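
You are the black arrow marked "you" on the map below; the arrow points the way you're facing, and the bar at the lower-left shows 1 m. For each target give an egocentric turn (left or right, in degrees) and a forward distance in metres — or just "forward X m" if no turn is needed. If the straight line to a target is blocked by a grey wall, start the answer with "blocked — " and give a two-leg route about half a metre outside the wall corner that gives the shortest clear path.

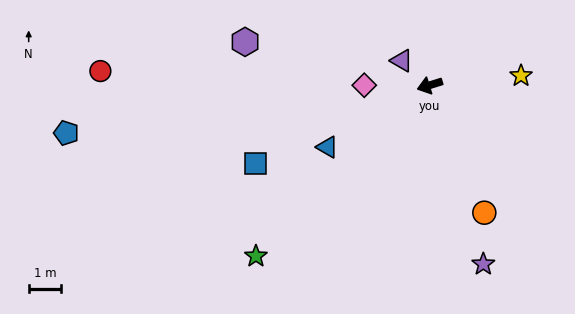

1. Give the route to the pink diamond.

turn right 17°, forward 2.0 m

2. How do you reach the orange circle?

turn left 96°, forward 4.3 m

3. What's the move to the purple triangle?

turn right 59°, forward 1.2 m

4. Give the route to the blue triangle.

turn left 14°, forward 3.7 m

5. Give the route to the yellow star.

turn left 169°, forward 2.8 m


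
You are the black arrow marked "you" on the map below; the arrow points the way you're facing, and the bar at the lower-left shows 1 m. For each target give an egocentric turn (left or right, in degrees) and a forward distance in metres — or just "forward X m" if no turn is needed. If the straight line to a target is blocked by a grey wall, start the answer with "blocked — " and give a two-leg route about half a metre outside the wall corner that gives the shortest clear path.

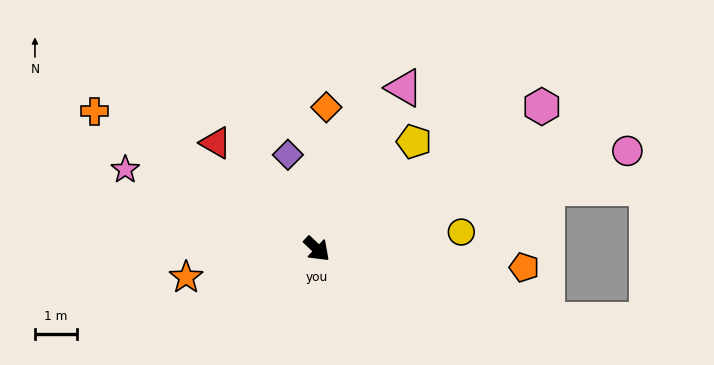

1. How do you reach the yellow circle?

turn left 50°, forward 3.5 m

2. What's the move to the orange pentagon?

turn left 38°, forward 4.9 m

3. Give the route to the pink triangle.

turn left 105°, forward 4.4 m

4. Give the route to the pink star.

turn right 159°, forward 4.9 m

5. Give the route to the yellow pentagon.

turn left 91°, forward 3.4 m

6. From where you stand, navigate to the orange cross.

turn right 168°, forward 6.2 m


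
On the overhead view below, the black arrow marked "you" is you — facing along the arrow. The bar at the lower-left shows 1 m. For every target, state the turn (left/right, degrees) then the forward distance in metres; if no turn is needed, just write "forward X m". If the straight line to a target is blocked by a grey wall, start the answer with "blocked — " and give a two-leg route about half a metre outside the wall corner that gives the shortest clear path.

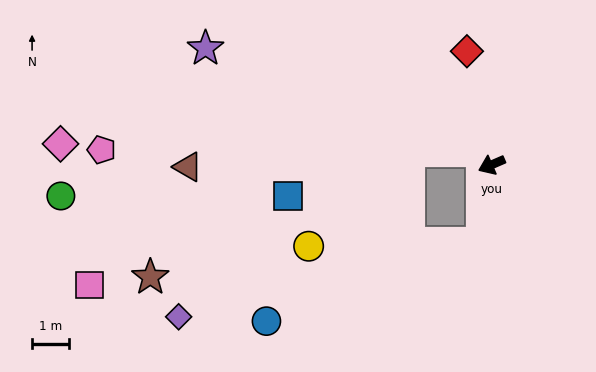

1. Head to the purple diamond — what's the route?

blocked — turn left 59°, forward 2.1 m, then turn right 69°, forward 8.3 m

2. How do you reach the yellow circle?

blocked — turn left 59°, forward 2.1 m, then turn right 81°, forward 4.6 m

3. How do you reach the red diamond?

turn right 101°, forward 3.1 m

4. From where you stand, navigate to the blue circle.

blocked — turn left 59°, forward 2.1 m, then turn right 62°, forward 6.1 m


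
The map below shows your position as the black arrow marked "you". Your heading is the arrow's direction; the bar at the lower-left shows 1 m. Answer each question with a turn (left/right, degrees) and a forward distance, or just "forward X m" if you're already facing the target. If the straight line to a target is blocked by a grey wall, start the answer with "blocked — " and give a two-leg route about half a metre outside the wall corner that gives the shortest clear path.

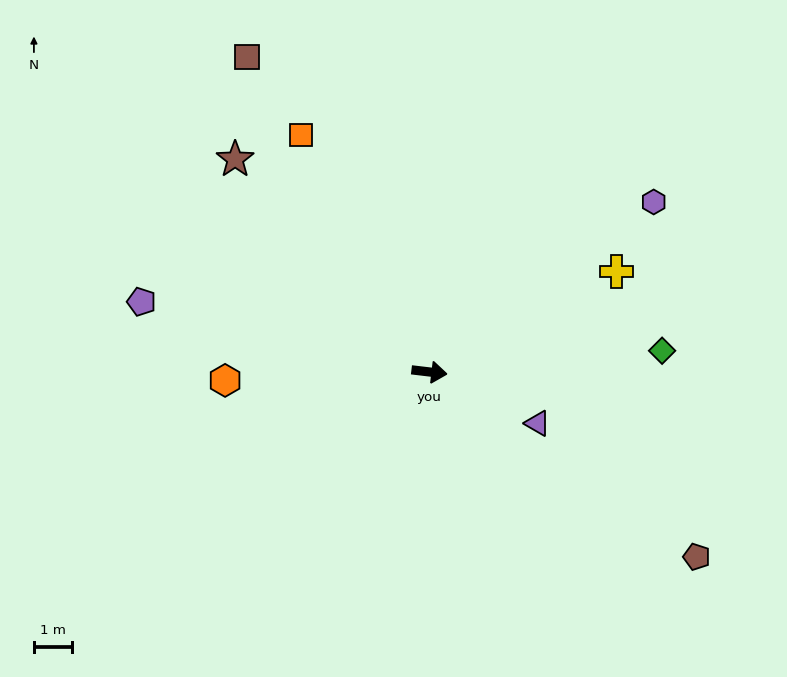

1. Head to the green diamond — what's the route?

turn left 12°, forward 6.1 m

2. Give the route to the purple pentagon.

turn left 173°, forward 7.7 m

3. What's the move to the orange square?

turn left 125°, forward 7.0 m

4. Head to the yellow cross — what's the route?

turn left 35°, forward 5.5 m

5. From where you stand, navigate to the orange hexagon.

turn right 171°, forward 5.3 m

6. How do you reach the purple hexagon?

turn left 44°, forward 7.3 m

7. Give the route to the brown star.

turn left 139°, forward 7.5 m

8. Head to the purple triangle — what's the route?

turn right 19°, forward 3.1 m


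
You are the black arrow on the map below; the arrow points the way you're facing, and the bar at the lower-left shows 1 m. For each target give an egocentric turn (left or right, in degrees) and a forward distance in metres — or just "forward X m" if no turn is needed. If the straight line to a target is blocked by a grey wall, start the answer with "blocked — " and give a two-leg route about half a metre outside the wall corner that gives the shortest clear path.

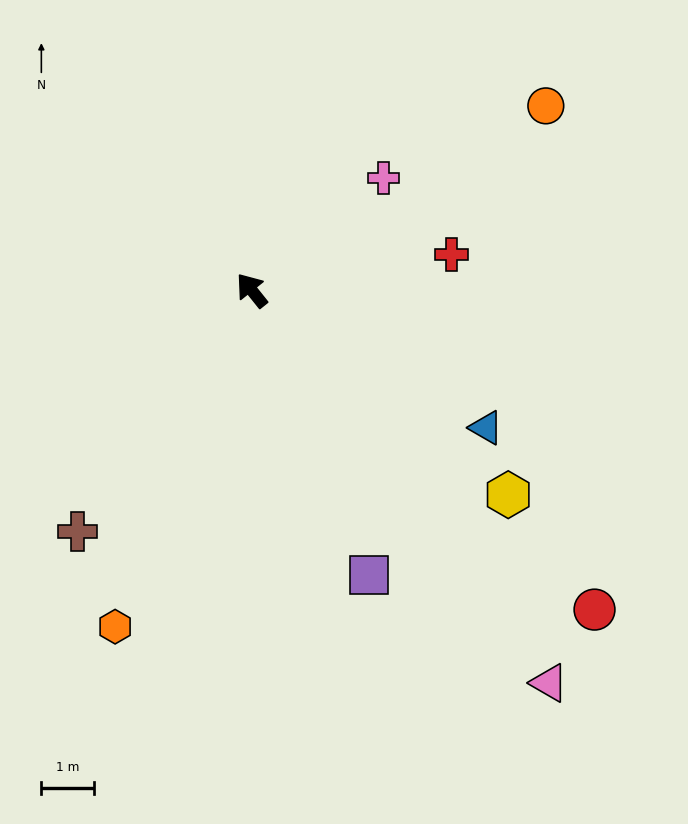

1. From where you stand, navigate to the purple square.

turn left 164°, forward 5.9 m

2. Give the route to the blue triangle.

turn right 159°, forward 5.2 m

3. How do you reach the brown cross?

turn left 106°, forward 5.6 m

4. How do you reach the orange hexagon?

turn left 119°, forward 6.9 m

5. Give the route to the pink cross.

turn right 88°, forward 3.3 m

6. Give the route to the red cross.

turn right 119°, forward 3.9 m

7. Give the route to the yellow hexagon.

turn right 167°, forward 6.2 m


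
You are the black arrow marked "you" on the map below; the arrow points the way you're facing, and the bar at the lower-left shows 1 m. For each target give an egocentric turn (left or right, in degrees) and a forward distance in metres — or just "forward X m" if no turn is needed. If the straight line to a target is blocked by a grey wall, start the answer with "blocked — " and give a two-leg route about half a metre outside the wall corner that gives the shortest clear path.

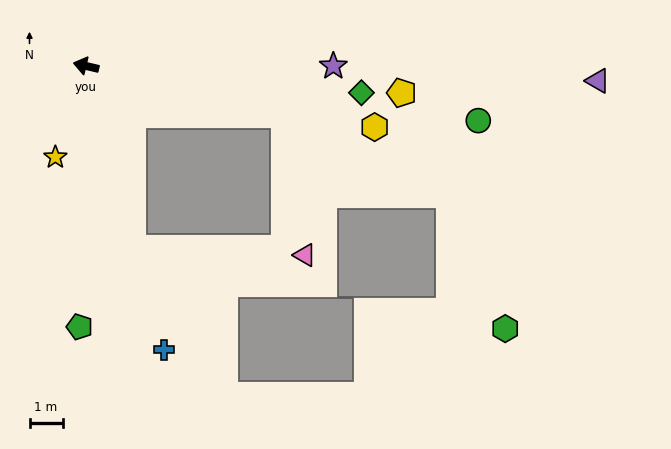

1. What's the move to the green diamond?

turn right 172°, forward 8.3 m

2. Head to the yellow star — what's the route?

turn left 85°, forward 2.9 m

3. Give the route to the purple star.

turn right 167°, forward 7.5 m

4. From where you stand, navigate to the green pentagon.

turn left 102°, forward 7.9 m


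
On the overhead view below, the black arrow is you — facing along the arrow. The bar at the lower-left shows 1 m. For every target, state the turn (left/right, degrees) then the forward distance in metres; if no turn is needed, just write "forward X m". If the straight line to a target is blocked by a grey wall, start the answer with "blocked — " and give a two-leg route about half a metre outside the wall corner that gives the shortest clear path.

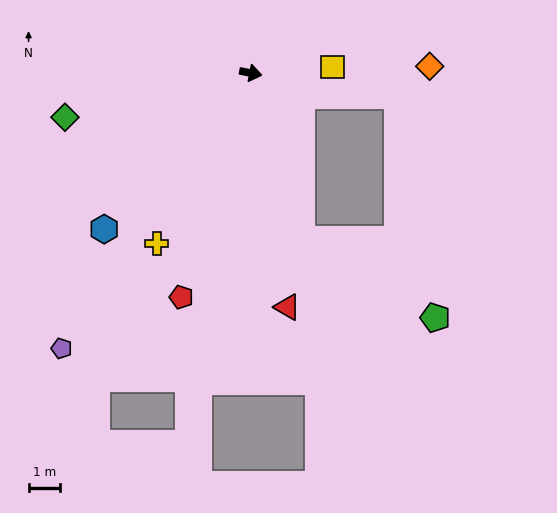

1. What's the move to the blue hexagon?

turn right 122°, forward 6.8 m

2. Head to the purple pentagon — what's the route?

turn right 113°, forward 10.6 m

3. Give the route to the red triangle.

turn right 70°, forward 7.5 m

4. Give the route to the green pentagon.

blocked — turn right 62°, forward 5.5 m, then turn left 43°, forward 4.9 m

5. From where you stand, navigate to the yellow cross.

turn right 108°, forward 6.2 m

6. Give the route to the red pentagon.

turn right 96°, forward 7.4 m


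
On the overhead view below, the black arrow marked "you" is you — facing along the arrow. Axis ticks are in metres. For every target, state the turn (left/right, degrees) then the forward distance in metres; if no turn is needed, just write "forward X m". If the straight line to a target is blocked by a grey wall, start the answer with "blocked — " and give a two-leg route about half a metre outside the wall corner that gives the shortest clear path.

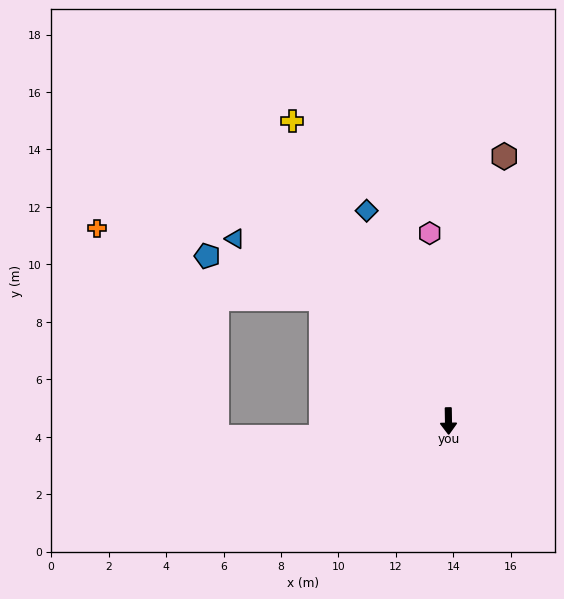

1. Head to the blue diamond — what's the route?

turn right 160°, forward 7.9 m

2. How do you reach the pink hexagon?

turn right 175°, forward 6.6 m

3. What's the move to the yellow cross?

turn right 153°, forward 11.8 m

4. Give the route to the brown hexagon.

turn left 167°, forward 9.4 m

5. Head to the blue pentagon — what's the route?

blocked — turn right 135°, forward 6.1 m, then turn left 23°, forward 4.2 m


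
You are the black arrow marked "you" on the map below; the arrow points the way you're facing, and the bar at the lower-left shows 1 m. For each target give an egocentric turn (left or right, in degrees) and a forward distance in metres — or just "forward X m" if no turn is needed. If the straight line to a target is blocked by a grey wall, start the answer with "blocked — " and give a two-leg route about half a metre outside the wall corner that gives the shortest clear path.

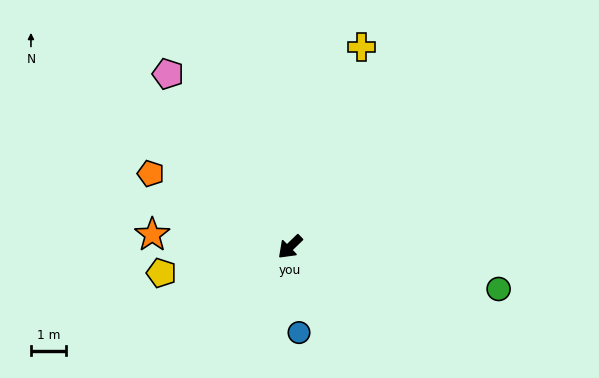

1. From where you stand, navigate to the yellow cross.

turn right 154°, forward 6.0 m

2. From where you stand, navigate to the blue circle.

turn left 52°, forward 2.4 m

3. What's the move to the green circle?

turn left 124°, forward 6.0 m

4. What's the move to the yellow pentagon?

turn right 33°, forward 3.7 m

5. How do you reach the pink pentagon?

turn right 99°, forward 6.0 m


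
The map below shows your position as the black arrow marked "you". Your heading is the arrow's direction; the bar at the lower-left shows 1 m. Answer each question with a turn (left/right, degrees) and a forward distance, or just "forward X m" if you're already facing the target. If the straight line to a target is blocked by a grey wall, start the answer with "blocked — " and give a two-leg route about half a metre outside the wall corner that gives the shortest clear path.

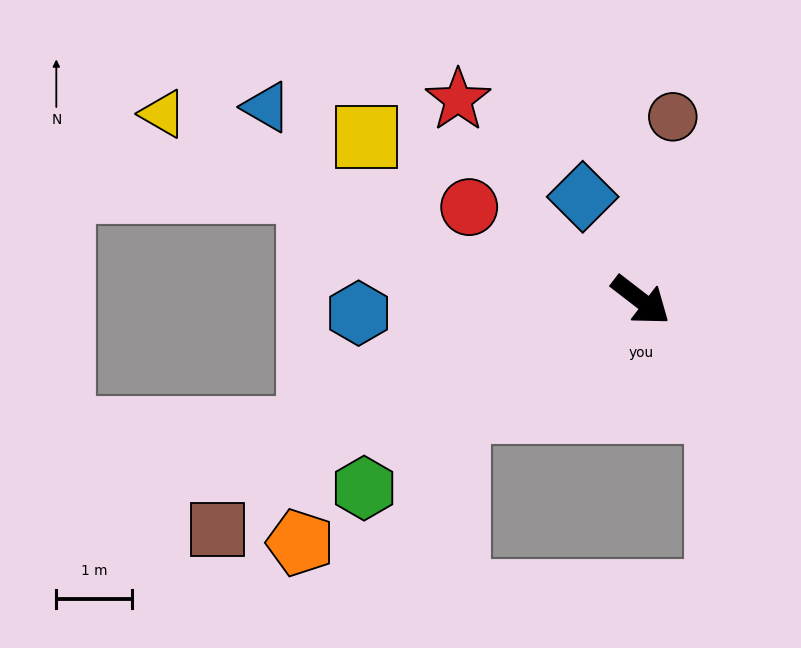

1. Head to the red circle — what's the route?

turn right 171°, forward 2.6 m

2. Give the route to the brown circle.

turn left 118°, forward 2.5 m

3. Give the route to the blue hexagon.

turn right 140°, forward 3.7 m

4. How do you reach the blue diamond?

turn left 157°, forward 1.6 m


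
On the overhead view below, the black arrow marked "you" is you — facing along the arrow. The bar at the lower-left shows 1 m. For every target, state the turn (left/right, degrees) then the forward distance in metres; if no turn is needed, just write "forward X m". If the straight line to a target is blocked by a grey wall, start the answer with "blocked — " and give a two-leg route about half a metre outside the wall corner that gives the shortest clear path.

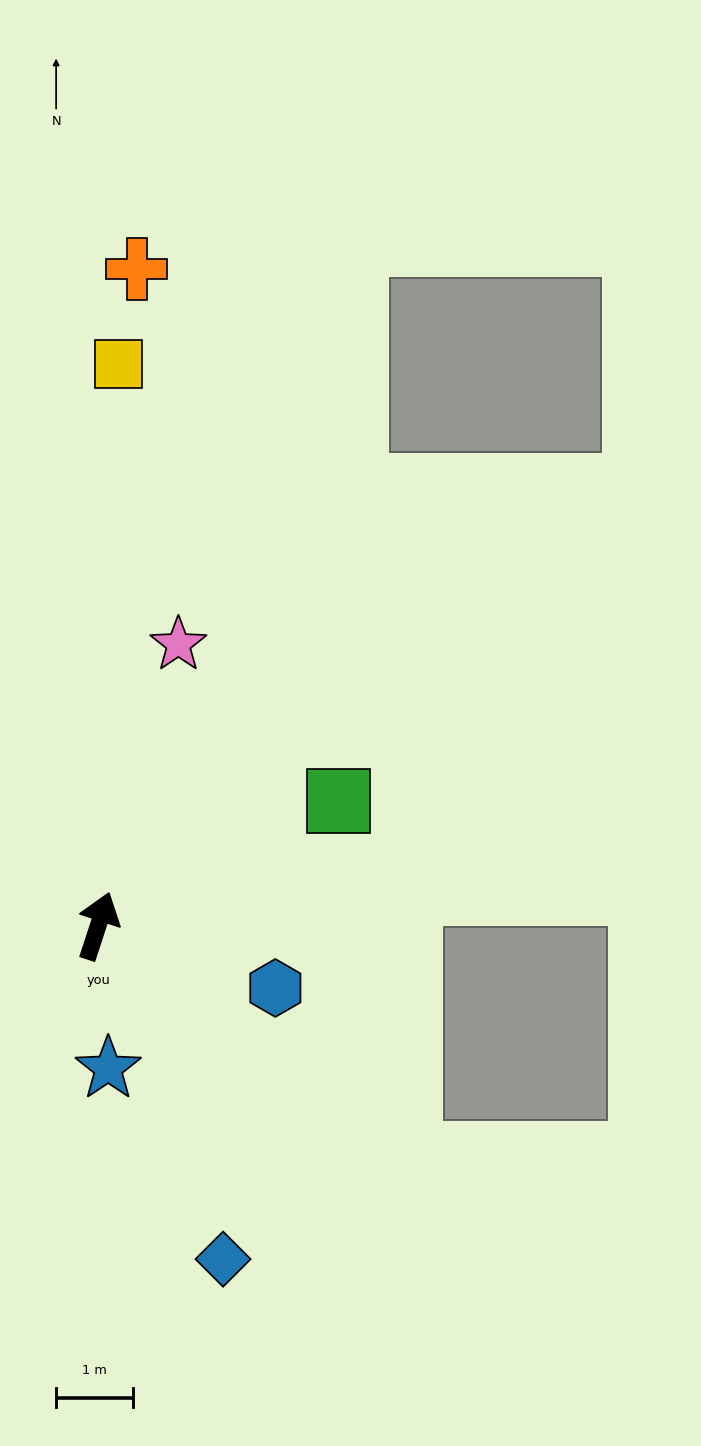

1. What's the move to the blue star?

turn right 158°, forward 1.9 m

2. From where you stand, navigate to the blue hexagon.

turn right 91°, forward 2.5 m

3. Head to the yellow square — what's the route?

turn left 16°, forward 7.4 m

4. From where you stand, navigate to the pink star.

turn left 2°, forward 3.8 m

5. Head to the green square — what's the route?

turn right 44°, forward 3.5 m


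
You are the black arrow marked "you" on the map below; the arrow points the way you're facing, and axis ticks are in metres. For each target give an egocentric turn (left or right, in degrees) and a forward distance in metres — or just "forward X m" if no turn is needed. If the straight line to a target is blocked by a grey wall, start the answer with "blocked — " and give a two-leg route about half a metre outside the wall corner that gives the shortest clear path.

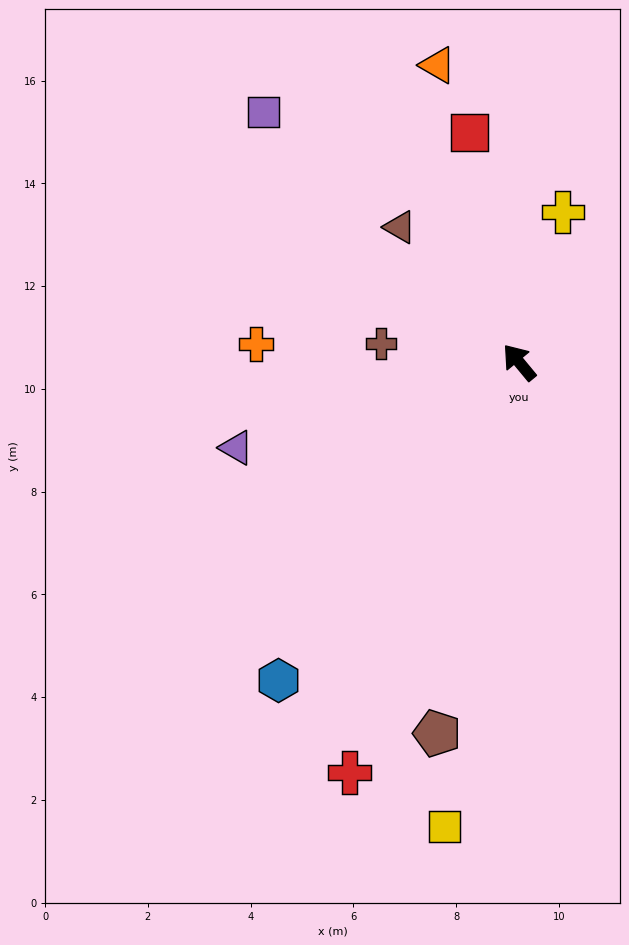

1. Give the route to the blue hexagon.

turn left 103°, forward 7.8 m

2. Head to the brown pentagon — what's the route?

turn left 128°, forward 7.4 m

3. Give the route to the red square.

turn right 27°, forward 4.6 m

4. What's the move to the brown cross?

turn left 43°, forward 2.7 m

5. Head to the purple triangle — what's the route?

turn left 67°, forward 5.8 m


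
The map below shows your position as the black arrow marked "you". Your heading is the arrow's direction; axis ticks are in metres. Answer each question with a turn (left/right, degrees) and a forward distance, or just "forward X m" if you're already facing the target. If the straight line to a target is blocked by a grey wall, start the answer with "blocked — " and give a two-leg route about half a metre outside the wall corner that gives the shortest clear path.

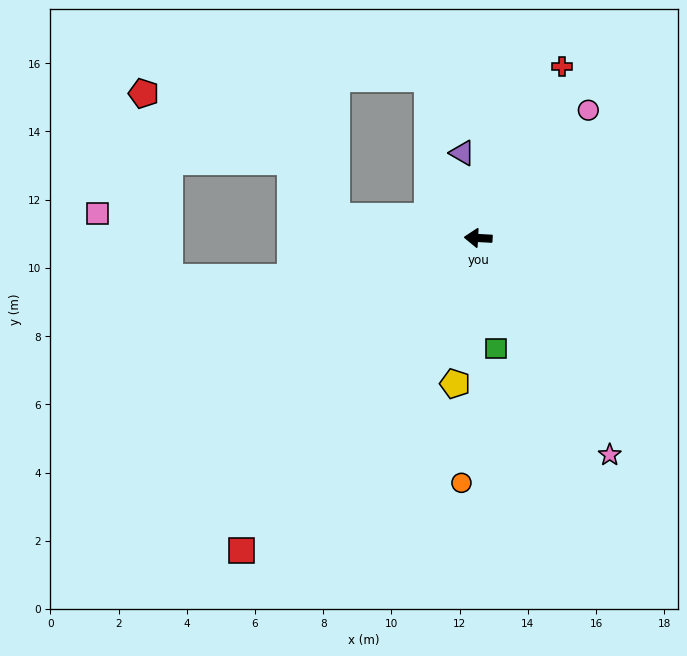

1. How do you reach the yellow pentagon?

turn left 84°, forward 4.3 m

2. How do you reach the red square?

turn left 56°, forward 11.5 m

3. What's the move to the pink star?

turn left 124°, forward 7.4 m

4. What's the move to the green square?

turn left 102°, forward 3.3 m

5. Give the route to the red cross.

turn right 113°, forward 5.6 m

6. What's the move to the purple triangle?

turn right 76°, forward 2.5 m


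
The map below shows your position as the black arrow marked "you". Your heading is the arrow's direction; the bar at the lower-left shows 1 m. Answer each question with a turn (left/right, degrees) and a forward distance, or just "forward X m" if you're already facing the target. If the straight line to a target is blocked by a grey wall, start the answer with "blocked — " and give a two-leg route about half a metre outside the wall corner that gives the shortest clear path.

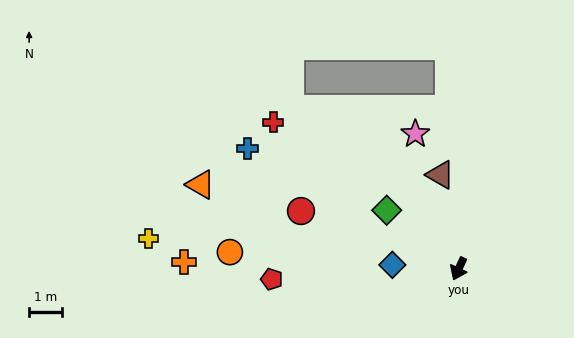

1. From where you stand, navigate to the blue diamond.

turn right 69°, forward 2.0 m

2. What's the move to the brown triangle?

turn right 144°, forward 2.9 m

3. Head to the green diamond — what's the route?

turn right 104°, forward 2.8 m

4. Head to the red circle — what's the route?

turn right 85°, forward 5.2 m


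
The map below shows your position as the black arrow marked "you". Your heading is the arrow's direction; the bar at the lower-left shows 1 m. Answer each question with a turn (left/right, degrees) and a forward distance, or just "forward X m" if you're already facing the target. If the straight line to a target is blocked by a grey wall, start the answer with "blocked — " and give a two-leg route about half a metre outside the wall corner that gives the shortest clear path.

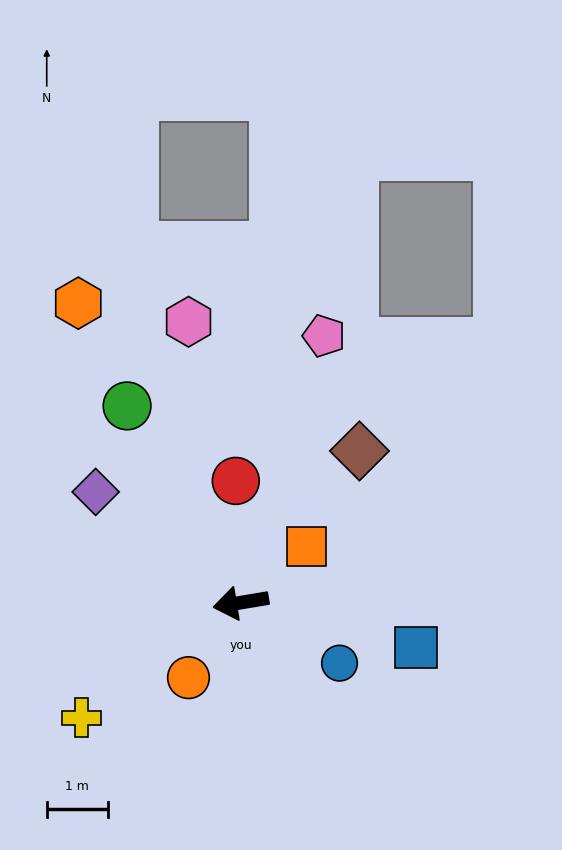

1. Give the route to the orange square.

turn right 149°, forward 1.4 m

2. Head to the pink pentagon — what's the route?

turn right 117°, forward 4.6 m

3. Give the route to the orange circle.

turn left 46°, forward 1.5 m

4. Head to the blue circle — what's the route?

turn left 139°, forward 1.9 m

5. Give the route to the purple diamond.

turn right 47°, forward 3.0 m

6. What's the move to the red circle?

turn right 97°, forward 2.0 m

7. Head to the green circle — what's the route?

turn right 69°, forward 3.7 m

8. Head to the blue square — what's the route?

turn left 156°, forward 2.9 m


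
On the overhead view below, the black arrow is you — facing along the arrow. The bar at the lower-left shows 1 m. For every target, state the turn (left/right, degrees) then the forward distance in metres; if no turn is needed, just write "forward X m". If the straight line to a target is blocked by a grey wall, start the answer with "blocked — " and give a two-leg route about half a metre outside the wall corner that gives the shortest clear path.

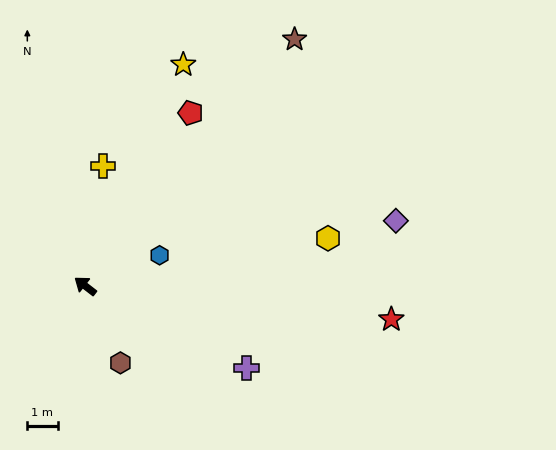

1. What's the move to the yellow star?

turn right 76°, forward 8.0 m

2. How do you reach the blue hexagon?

turn right 120°, forward 2.7 m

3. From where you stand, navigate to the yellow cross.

turn right 61°, forward 4.0 m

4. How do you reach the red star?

turn right 149°, forward 10.2 m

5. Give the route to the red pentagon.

turn right 84°, forward 6.7 m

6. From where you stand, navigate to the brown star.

turn right 93°, forward 10.7 m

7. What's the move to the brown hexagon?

turn left 152°, forward 2.8 m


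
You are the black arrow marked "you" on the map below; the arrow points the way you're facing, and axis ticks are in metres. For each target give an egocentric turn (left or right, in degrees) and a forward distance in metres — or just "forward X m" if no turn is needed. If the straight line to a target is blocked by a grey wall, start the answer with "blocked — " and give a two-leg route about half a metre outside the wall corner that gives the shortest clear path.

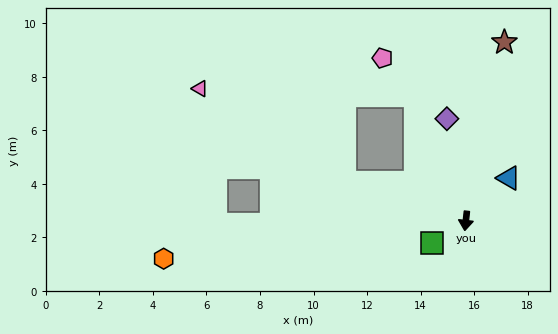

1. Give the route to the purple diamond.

turn right 163°, forward 3.9 m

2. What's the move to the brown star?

turn left 174°, forward 6.8 m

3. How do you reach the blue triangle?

turn left 141°, forward 2.3 m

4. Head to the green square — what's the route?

turn right 51°, forward 1.5 m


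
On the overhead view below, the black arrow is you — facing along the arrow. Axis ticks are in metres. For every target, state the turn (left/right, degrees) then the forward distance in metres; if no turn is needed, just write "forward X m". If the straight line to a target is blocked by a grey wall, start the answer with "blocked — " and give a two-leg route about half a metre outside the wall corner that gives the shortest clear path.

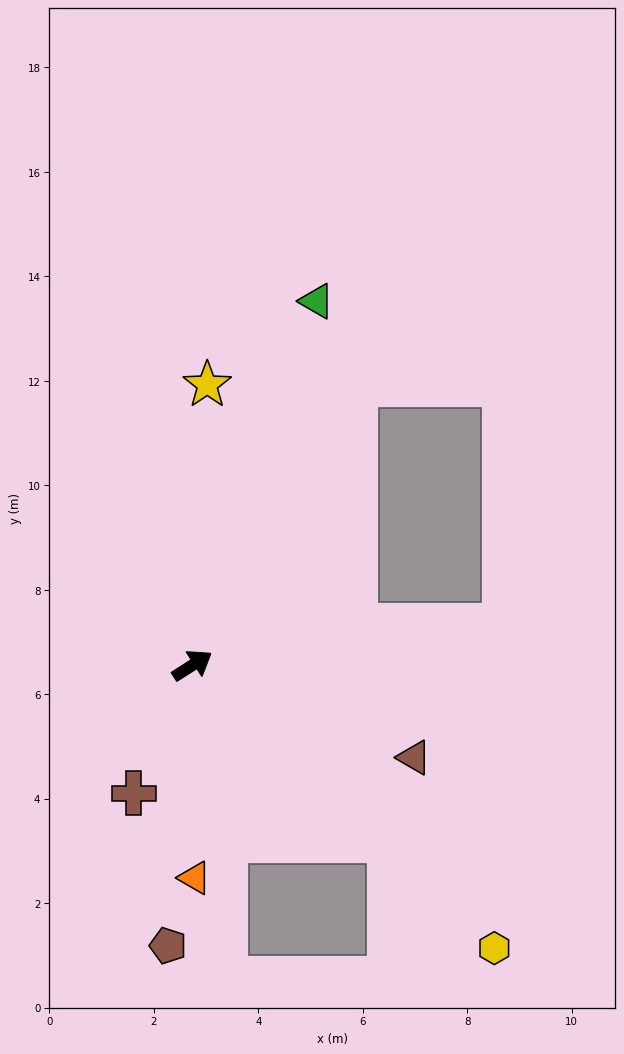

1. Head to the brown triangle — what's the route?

turn right 55°, forward 4.6 m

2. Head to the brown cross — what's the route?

turn right 147°, forward 2.7 m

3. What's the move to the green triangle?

turn left 39°, forward 7.4 m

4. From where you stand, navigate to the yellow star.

turn left 54°, forward 5.4 m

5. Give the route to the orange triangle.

turn right 122°, forward 4.1 m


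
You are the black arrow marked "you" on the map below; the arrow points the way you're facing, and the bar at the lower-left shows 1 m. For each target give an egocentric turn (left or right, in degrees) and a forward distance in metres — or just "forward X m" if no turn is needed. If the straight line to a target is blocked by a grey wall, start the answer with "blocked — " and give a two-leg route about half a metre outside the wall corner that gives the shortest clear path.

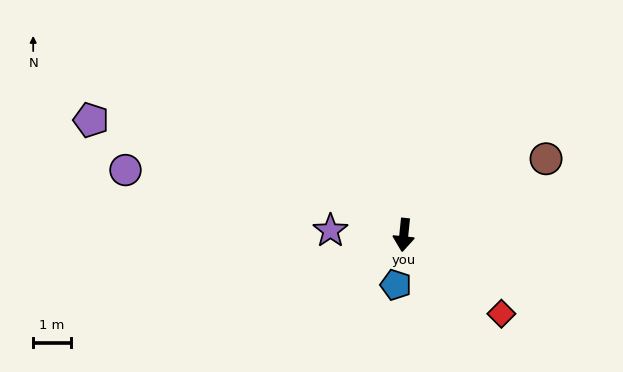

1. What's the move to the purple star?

turn right 88°, forward 1.9 m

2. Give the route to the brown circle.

turn left 124°, forward 4.3 m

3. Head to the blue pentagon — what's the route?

turn right 3°, forward 1.3 m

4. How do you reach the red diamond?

turn left 57°, forward 3.3 m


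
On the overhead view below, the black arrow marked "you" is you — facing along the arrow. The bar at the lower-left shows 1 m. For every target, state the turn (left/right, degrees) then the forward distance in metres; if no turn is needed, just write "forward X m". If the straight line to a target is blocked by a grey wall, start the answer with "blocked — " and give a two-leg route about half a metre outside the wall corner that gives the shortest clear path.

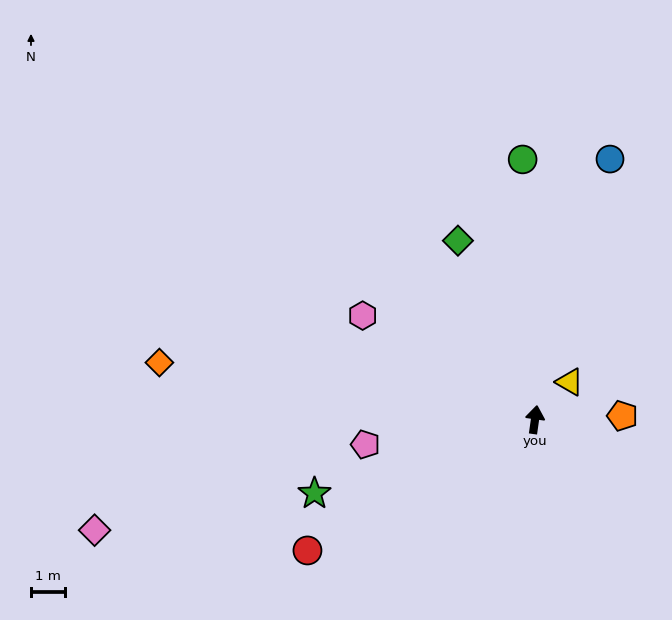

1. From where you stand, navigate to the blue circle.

turn right 8°, forward 8.0 m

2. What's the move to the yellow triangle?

turn right 35°, forward 1.5 m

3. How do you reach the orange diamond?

turn left 89°, forward 11.3 m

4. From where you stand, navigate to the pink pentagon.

turn left 106°, forward 5.1 m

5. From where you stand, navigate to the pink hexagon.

turn left 67°, forward 6.0 m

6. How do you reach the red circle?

turn left 128°, forward 7.8 m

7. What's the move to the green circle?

turn left 11°, forward 7.7 m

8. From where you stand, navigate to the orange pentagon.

turn right 80°, forward 2.6 m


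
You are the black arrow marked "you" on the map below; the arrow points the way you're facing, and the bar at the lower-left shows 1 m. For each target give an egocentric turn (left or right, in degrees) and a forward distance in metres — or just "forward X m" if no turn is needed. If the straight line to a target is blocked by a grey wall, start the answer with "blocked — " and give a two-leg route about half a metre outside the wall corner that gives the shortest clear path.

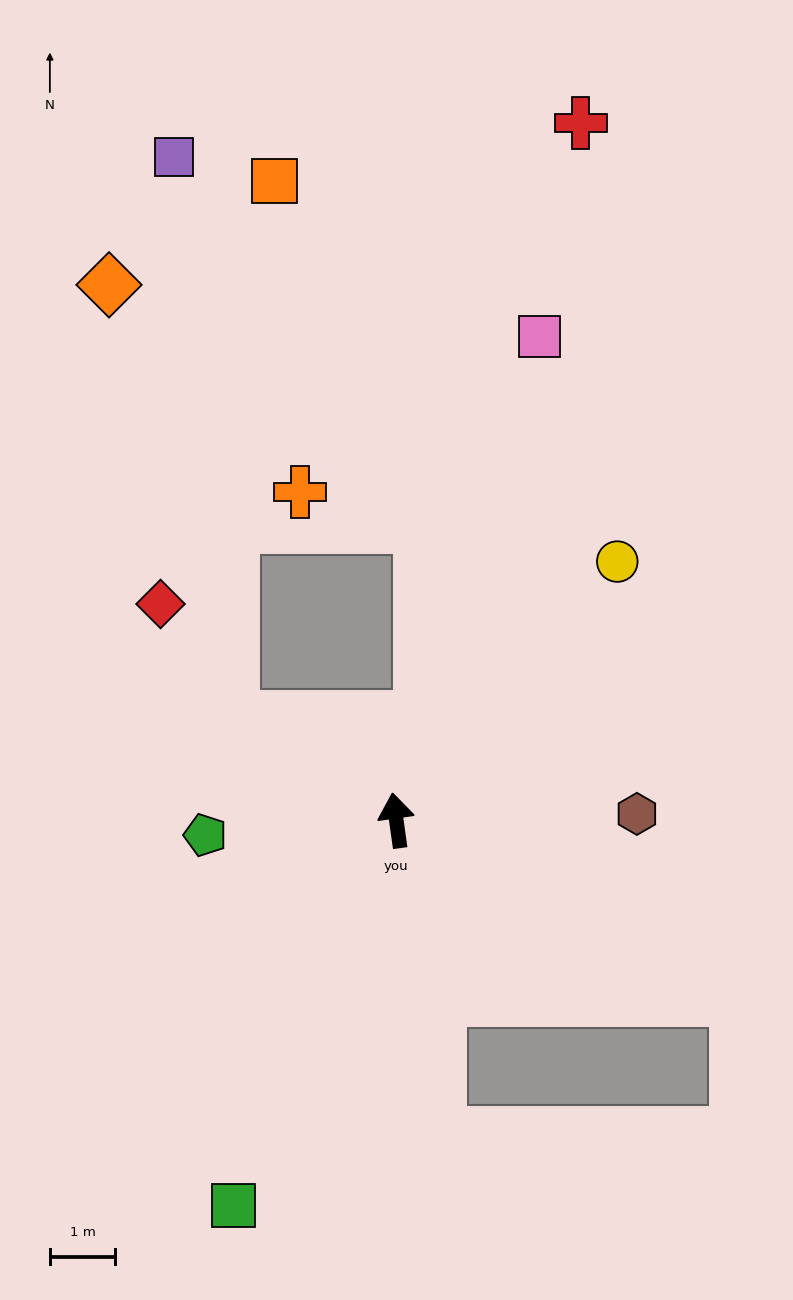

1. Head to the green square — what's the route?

turn left 149°, forward 6.4 m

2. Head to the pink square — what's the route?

turn right 24°, forward 7.7 m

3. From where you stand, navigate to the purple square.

blocked — turn left 50°, forward 3.0 m, then turn right 52°, forward 8.7 m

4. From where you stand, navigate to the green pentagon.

turn left 86°, forward 2.9 m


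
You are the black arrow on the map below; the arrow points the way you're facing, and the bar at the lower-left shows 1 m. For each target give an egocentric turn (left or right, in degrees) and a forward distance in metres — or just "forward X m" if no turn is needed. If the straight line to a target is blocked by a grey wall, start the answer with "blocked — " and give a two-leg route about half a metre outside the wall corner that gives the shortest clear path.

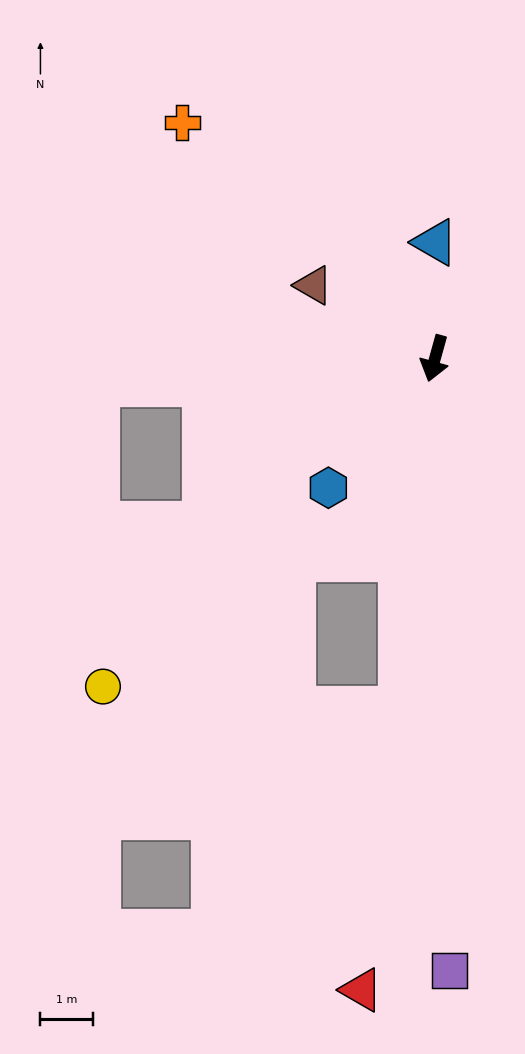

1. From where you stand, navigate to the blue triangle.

turn right 165°, forward 2.2 m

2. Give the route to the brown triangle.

turn right 106°, forward 2.7 m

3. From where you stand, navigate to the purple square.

turn left 17°, forward 11.7 m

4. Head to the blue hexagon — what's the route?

turn right 24°, forward 3.2 m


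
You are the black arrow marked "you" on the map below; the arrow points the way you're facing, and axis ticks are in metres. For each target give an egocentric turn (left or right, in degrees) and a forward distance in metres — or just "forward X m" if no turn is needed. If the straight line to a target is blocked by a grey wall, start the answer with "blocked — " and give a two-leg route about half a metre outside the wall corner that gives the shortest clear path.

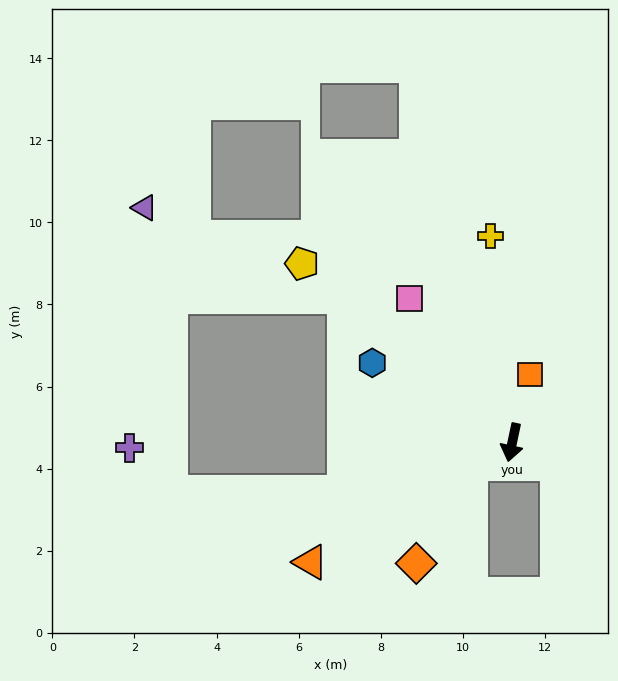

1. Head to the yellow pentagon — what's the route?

turn right 118°, forward 6.7 m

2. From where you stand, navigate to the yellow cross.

turn right 162°, forward 5.0 m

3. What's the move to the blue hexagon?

turn right 108°, forward 3.9 m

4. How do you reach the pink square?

turn right 132°, forward 4.3 m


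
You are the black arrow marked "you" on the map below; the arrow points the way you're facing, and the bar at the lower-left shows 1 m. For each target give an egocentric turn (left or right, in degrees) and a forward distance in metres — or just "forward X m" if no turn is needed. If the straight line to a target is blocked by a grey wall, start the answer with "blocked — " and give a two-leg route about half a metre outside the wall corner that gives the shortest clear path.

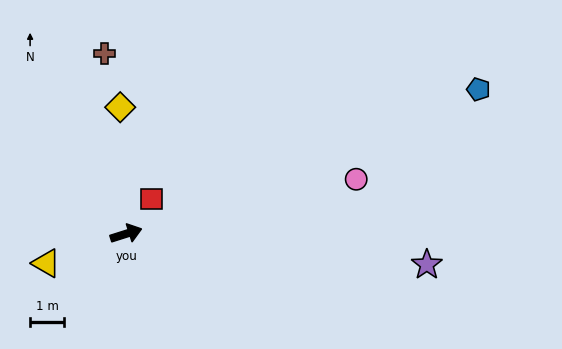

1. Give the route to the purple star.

turn right 23°, forward 8.8 m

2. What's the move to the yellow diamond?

turn left 75°, forward 3.7 m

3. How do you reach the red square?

turn left 36°, forward 1.3 m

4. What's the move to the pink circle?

turn right 4°, forward 6.9 m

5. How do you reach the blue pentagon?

turn left 5°, forward 11.1 m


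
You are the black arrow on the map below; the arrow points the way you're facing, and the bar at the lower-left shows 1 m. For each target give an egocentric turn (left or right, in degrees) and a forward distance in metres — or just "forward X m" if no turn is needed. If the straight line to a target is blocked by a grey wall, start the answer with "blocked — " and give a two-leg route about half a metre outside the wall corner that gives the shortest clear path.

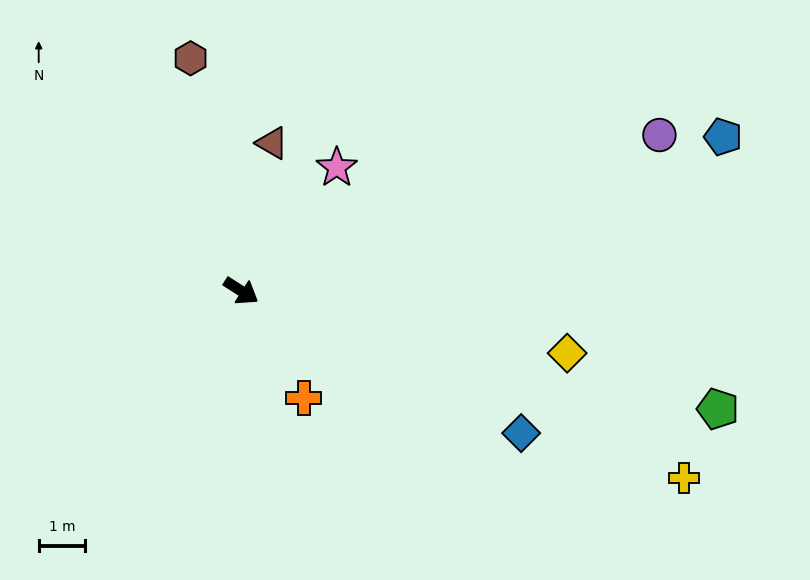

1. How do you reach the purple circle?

turn left 53°, forward 9.7 m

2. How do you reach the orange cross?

turn right 27°, forward 2.7 m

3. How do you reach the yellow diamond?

turn left 22°, forward 7.2 m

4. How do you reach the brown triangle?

turn left 111°, forward 3.3 m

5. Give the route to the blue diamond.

turn left 6°, forward 6.8 m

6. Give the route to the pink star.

turn left 85°, forward 3.4 m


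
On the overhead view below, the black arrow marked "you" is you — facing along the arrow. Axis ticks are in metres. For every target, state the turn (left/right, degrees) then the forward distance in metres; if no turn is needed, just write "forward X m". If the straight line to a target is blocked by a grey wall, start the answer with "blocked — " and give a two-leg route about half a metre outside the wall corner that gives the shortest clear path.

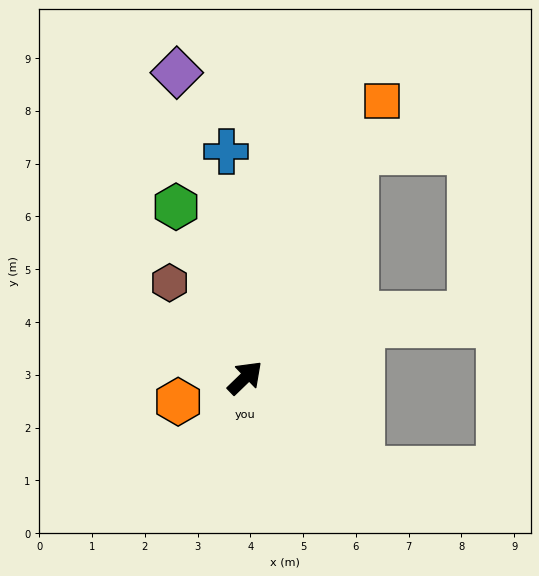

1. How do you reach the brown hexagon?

turn left 85°, forward 2.3 m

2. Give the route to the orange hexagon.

turn left 156°, forward 1.3 m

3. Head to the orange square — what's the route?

turn left 20°, forward 5.8 m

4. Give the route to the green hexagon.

turn left 68°, forward 3.5 m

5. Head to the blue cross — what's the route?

turn left 51°, forward 4.3 m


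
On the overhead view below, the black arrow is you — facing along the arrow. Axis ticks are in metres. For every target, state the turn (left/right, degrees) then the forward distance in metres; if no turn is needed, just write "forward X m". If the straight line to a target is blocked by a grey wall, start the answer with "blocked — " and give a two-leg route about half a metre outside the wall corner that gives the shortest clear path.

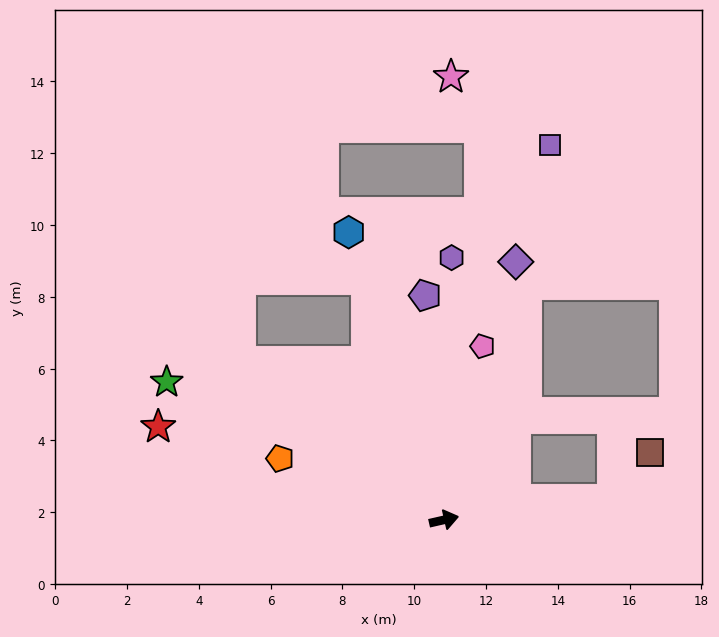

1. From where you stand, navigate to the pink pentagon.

turn left 65°, forward 5.0 m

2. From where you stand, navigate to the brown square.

blocked — turn right 6°, forward 4.7 m, then turn left 44°, forward 1.7 m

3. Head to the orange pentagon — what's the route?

turn left 147°, forward 4.9 m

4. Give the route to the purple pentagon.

turn left 82°, forward 6.3 m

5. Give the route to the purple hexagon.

turn left 75°, forward 7.3 m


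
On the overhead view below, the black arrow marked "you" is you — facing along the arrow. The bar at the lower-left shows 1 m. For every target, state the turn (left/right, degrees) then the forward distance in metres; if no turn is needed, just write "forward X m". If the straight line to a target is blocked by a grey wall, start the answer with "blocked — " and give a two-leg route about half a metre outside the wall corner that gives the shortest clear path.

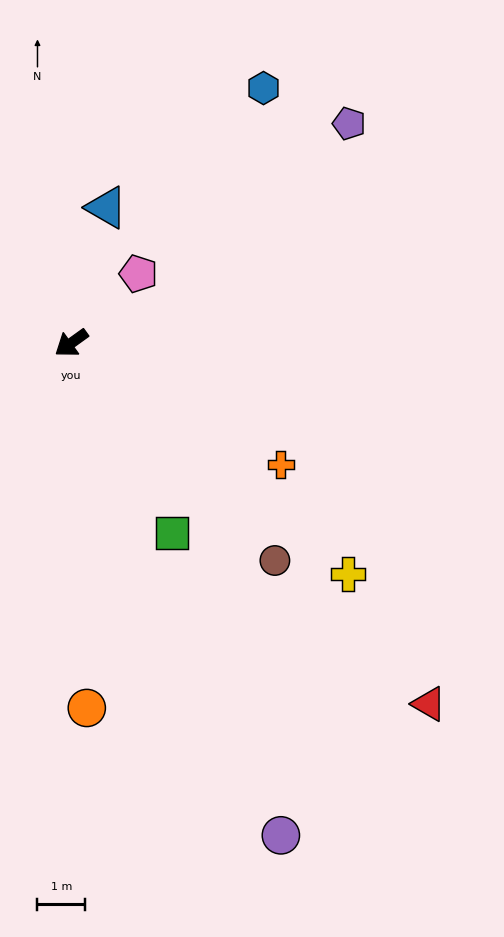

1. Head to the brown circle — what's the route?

turn left 97°, forward 6.2 m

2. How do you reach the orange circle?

turn left 57°, forward 7.7 m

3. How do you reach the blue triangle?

turn right 140°, forward 2.9 m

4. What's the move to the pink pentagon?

turn right 170°, forward 2.0 m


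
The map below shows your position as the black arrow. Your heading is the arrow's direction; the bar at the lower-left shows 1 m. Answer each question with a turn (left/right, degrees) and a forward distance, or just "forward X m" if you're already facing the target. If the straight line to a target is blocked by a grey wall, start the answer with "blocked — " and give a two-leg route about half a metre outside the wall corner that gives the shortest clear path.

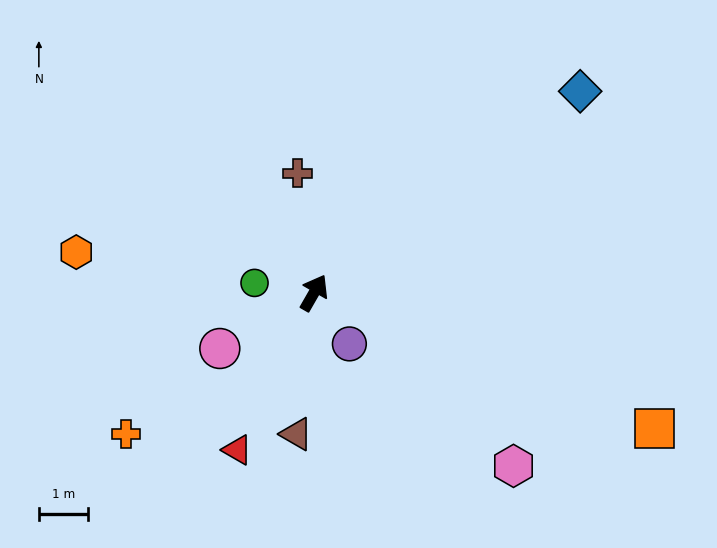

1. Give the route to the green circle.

turn left 111°, forward 1.2 m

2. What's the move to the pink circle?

turn left 150°, forward 2.2 m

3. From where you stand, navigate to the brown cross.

turn left 38°, forward 2.5 m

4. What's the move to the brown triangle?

turn right 157°, forward 2.9 m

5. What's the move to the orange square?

turn right 82°, forward 7.5 m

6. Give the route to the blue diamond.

turn right 23°, forward 6.8 m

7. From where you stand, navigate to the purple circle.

turn right 116°, forward 1.3 m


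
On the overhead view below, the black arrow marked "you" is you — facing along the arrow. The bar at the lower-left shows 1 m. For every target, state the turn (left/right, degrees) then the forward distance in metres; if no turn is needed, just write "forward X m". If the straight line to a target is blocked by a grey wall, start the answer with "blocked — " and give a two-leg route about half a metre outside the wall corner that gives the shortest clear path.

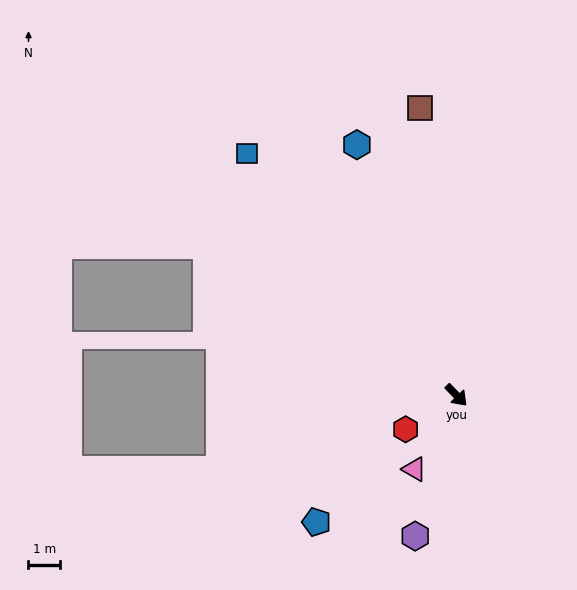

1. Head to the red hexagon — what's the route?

turn right 100°, forward 1.9 m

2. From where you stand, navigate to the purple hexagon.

turn right 60°, forward 4.7 m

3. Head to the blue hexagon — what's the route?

turn left 158°, forward 8.6 m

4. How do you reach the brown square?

turn left 143°, forward 9.2 m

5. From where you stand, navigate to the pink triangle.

turn right 74°, forward 2.7 m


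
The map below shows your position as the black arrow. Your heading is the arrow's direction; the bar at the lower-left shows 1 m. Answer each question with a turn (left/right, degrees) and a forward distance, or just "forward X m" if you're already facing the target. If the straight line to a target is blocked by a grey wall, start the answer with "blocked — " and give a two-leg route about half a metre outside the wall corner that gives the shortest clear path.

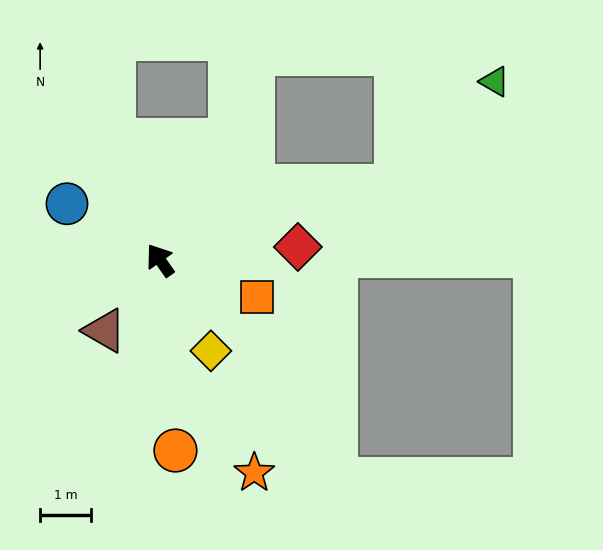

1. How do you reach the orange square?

turn right 146°, forward 2.1 m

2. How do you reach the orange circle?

turn left 150°, forward 3.8 m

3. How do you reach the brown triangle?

turn left 107°, forward 1.8 m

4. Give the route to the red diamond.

turn right 120°, forward 2.7 m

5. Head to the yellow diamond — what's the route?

turn left 174°, forward 2.1 m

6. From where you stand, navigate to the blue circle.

turn left 24°, forward 2.2 m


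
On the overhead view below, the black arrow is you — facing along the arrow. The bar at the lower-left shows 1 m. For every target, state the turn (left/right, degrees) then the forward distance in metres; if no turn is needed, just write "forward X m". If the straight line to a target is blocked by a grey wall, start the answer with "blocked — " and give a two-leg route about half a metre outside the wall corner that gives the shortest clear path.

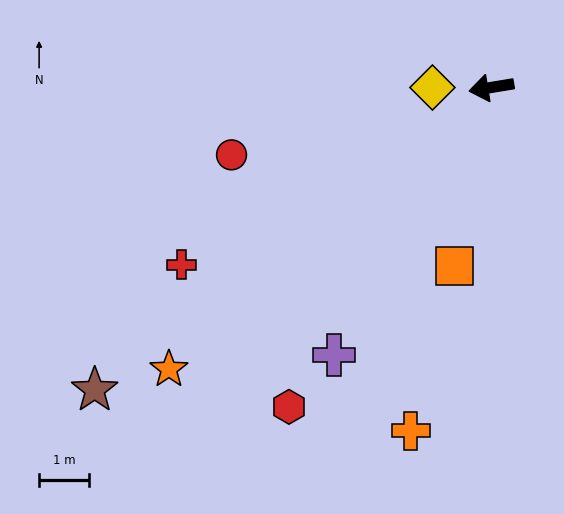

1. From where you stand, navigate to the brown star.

turn left 28°, forward 10.0 m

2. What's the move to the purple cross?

turn left 50°, forward 6.2 m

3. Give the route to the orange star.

turn left 32°, forward 8.6 m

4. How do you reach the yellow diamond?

turn right 9°, forward 1.2 m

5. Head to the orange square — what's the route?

turn left 69°, forward 3.7 m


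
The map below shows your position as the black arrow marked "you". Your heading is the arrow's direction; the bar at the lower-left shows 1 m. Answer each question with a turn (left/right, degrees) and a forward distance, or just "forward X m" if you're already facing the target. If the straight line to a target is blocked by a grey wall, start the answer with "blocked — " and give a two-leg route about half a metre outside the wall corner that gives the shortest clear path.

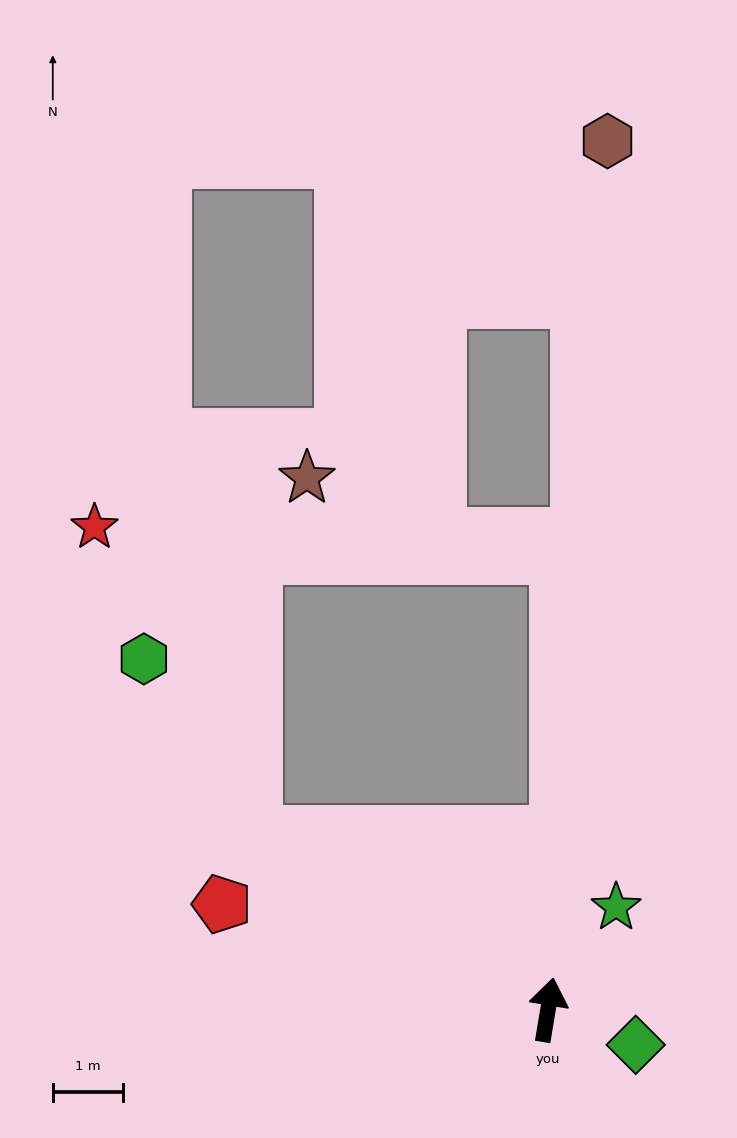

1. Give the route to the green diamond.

turn right 102°, forward 1.3 m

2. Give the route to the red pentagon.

turn left 81°, forward 4.9 m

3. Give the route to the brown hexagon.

turn left 5°, forward 12.4 m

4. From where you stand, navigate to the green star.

turn right 24°, forward 1.8 m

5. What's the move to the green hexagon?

blocked — turn left 69°, forward 4.9 m, then turn right 28°, forward 3.0 m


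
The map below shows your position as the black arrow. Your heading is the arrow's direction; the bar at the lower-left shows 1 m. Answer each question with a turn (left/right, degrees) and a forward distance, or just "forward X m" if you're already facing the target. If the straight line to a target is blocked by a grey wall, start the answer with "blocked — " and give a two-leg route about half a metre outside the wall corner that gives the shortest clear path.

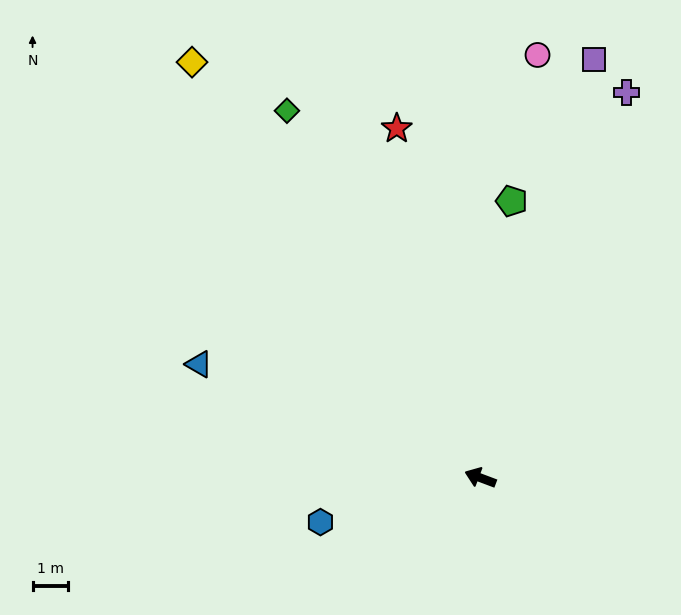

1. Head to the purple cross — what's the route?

turn right 90°, forward 11.6 m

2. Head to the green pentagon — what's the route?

turn right 76°, forward 7.8 m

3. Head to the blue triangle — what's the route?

forward 8.5 m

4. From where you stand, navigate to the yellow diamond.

turn right 35°, forward 14.2 m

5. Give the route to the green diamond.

turn right 42°, forward 11.7 m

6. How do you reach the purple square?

turn right 85°, forward 12.2 m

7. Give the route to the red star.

turn right 56°, forward 10.1 m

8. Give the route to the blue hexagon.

turn left 36°, forward 4.7 m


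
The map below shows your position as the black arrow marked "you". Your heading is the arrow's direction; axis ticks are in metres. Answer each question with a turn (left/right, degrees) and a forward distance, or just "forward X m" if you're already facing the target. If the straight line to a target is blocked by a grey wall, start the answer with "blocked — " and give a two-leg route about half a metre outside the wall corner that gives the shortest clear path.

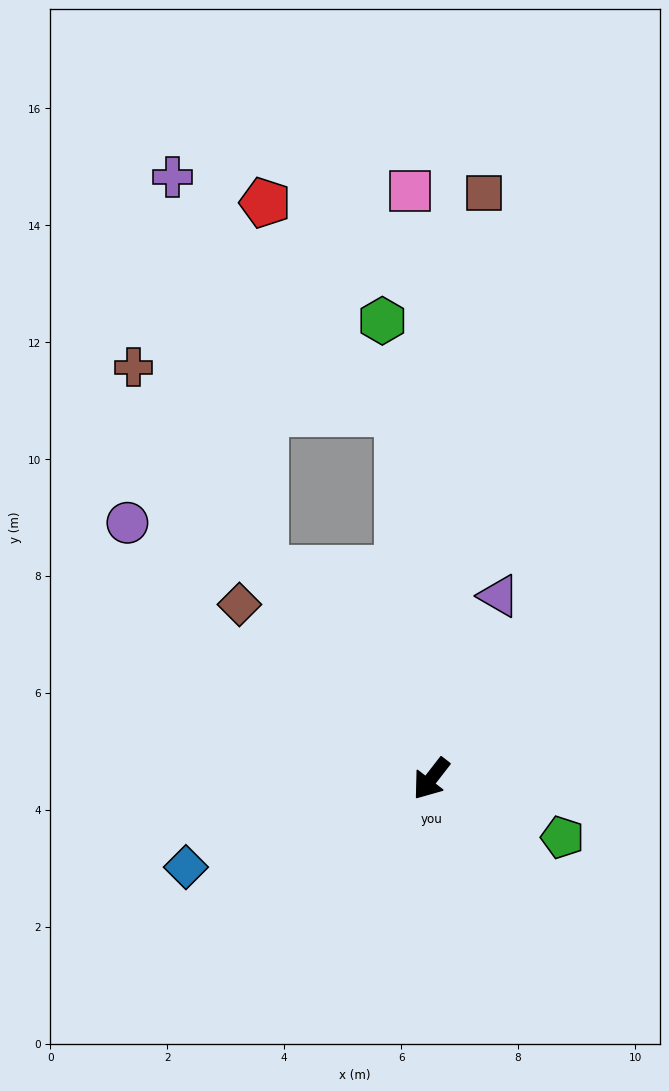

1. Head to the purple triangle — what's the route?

turn right 163°, forward 3.3 m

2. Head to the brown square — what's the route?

turn right 147°, forward 10.1 m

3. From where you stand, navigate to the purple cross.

blocked — turn right 103°, forward 4.6 m, then turn right 26°, forward 6.9 m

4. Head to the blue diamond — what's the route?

turn right 32°, forward 4.5 m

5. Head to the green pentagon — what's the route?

turn left 104°, forward 2.5 m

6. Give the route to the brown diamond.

turn right 95°, forward 4.4 m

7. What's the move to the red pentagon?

blocked — turn right 137°, forward 6.3 m, then turn left 27°, forward 4.3 m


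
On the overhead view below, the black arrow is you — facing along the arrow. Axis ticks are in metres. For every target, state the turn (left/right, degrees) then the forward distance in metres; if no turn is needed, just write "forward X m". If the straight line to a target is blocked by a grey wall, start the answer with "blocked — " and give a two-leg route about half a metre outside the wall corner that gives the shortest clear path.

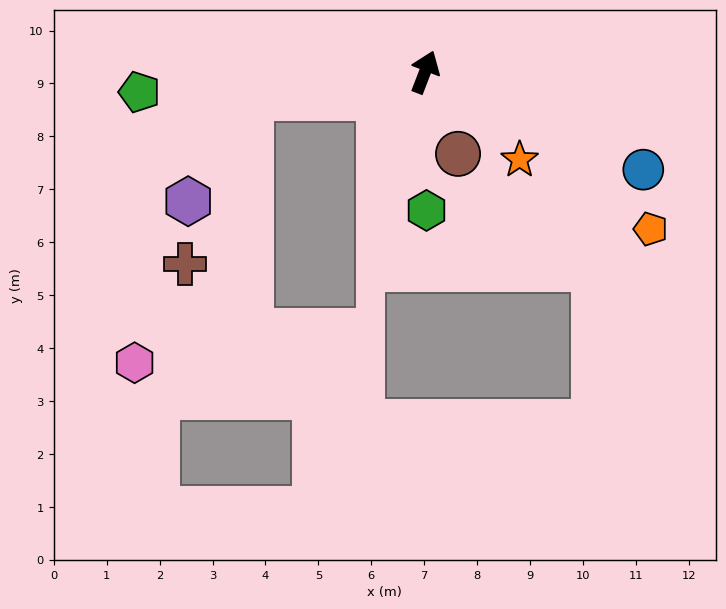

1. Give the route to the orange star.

turn right 112°, forward 2.4 m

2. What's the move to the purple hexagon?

blocked — turn left 120°, forward 3.3 m, then turn left 50°, forward 2.3 m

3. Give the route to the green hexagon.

turn right 158°, forward 2.6 m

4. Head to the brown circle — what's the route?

turn right 137°, forward 1.7 m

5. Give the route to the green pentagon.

turn left 115°, forward 5.4 m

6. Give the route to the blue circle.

turn right 93°, forward 4.5 m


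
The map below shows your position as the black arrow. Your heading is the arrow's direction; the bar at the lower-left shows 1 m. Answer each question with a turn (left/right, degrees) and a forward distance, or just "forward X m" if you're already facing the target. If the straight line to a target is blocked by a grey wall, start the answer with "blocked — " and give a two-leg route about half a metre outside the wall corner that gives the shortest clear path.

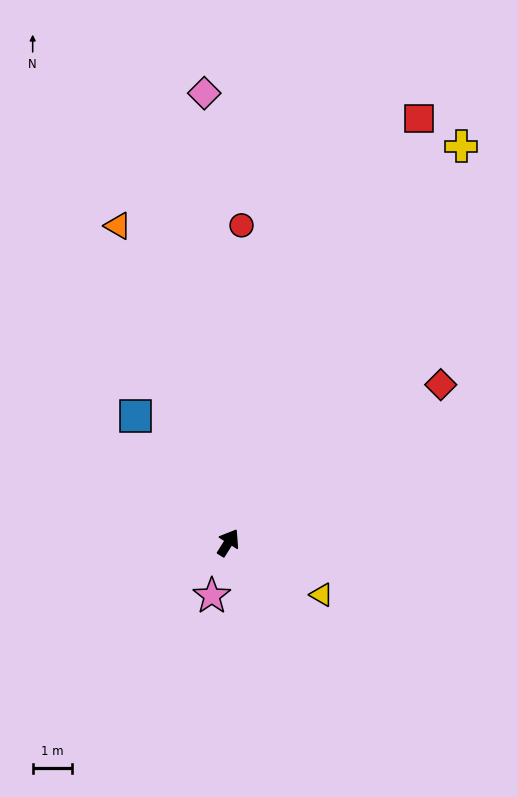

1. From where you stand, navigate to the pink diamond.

turn left 35°, forward 11.5 m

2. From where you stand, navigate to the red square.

turn left 8°, forward 11.9 m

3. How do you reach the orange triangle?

turn left 51°, forward 8.6 m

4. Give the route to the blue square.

turn left 68°, forward 4.0 m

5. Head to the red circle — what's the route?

turn left 30°, forward 8.1 m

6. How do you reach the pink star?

turn right 165°, forward 1.4 m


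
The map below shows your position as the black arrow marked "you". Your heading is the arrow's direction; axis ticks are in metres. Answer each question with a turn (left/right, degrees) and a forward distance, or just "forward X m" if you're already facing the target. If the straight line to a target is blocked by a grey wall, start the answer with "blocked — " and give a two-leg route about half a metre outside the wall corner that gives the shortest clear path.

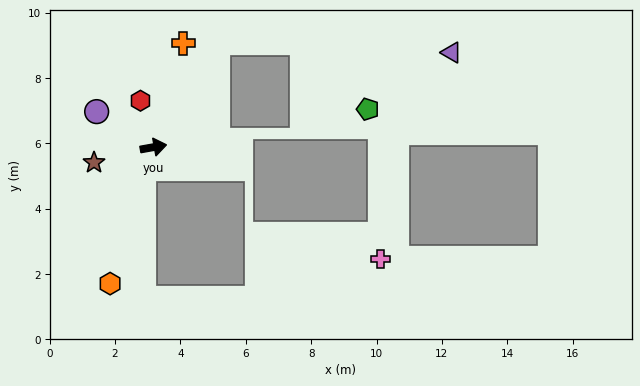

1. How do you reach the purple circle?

turn left 138°, forward 2.0 m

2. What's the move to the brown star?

turn right 176°, forward 1.9 m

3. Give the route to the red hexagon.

turn left 95°, forward 1.5 m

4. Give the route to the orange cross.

turn left 64°, forward 3.3 m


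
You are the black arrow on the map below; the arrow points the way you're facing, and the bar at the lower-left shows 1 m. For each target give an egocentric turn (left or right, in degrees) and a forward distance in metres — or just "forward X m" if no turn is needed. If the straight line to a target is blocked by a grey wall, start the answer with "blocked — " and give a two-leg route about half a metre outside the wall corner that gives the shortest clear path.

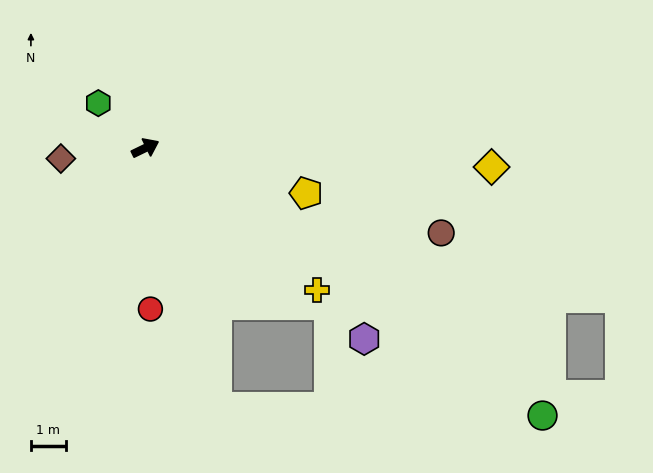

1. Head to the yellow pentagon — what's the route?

turn right 42°, forward 4.8 m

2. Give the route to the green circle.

turn right 60°, forward 13.8 m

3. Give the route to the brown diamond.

turn left 161°, forward 2.5 m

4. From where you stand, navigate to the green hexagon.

turn left 111°, forward 1.9 m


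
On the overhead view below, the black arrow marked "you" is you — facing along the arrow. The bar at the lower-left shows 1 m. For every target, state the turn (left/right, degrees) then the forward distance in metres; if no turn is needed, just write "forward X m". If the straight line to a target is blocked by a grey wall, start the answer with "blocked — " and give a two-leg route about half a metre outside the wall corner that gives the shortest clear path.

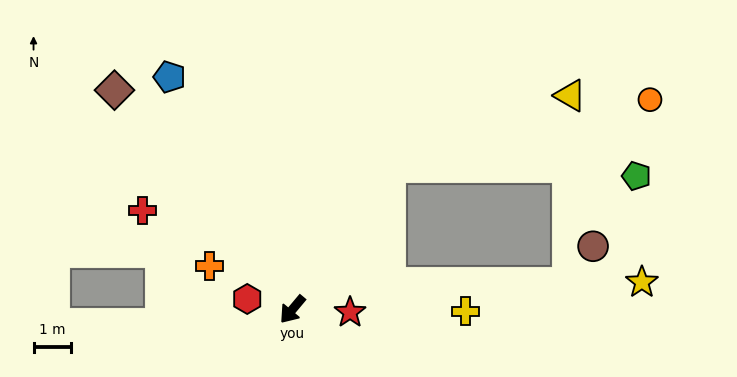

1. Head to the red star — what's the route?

turn left 127°, forward 1.5 m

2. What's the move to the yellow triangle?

blocked — turn right 174°, forward 4.6 m, then turn right 34°, forward 5.2 m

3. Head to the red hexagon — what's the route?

turn right 63°, forward 1.2 m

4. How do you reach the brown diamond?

turn right 101°, forward 7.5 m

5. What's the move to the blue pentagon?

turn right 112°, forward 7.0 m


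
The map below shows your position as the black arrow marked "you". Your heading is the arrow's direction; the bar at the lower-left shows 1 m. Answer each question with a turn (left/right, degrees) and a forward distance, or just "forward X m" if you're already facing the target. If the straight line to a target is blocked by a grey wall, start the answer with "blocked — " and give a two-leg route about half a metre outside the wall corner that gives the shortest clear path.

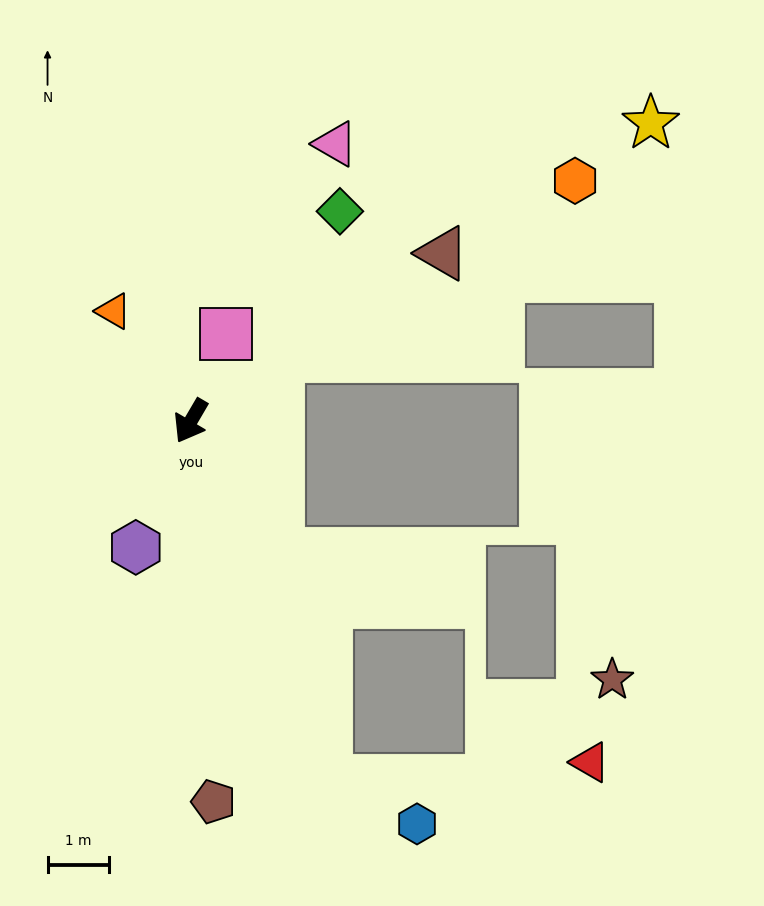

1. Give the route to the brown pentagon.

turn left 34°, forward 6.3 m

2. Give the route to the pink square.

turn right 172°, forward 1.5 m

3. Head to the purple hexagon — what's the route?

turn left 7°, forward 2.3 m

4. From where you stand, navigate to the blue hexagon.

blocked — turn left 51°, forward 6.3 m, then turn left 44°, forward 1.6 m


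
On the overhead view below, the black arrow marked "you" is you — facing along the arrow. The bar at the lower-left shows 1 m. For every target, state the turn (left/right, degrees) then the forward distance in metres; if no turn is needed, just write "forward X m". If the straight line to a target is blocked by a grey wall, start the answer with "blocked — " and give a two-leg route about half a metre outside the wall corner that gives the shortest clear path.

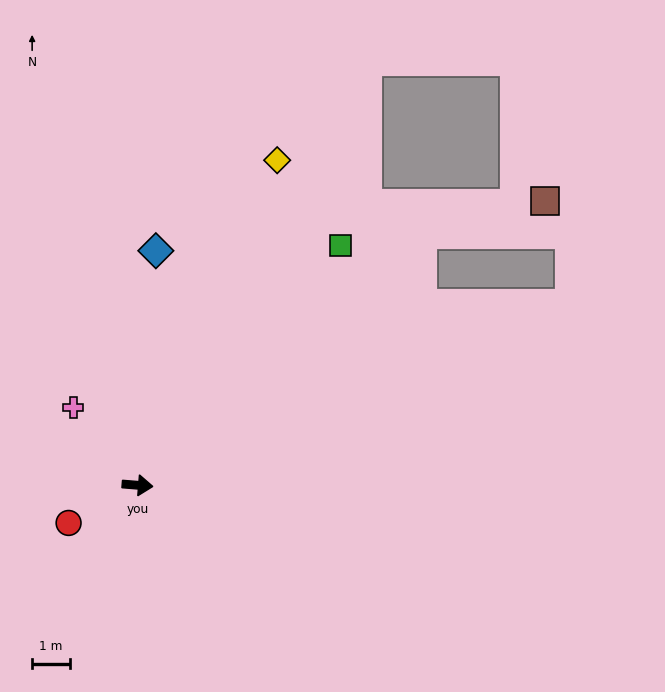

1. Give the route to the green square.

turn left 54°, forward 8.4 m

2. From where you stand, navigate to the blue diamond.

turn left 90°, forward 6.3 m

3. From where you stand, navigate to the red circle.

turn right 147°, forward 2.1 m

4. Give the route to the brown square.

blocked — turn left 46°, forward 10.1 m, then turn right 27°, forward 3.4 m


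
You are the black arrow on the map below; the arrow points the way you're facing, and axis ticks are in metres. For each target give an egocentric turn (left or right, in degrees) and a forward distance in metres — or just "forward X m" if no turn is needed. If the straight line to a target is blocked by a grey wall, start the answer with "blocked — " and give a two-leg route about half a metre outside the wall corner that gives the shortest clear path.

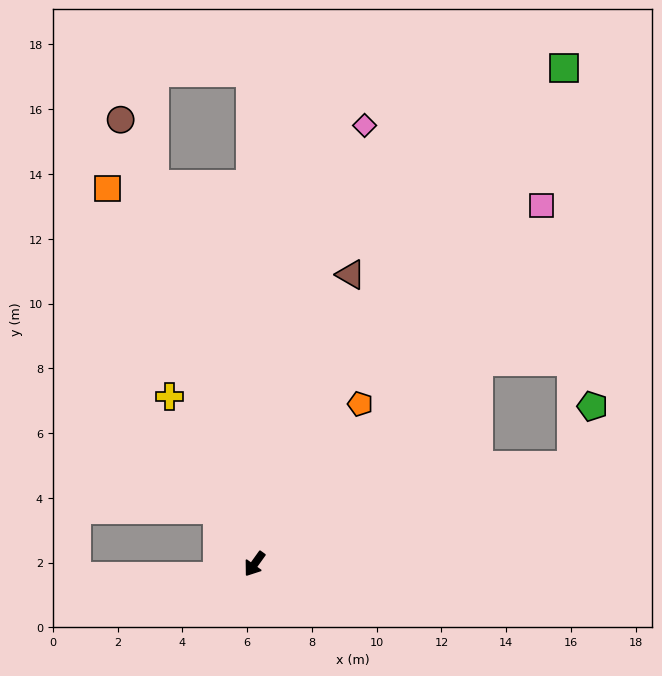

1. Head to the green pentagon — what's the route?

blocked — turn left 143°, forward 10.2 m, then turn left 52°, forward 1.9 m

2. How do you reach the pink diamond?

turn right 158°, forward 14.0 m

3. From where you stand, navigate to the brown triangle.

turn right 163°, forward 9.4 m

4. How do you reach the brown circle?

turn right 128°, forward 14.3 m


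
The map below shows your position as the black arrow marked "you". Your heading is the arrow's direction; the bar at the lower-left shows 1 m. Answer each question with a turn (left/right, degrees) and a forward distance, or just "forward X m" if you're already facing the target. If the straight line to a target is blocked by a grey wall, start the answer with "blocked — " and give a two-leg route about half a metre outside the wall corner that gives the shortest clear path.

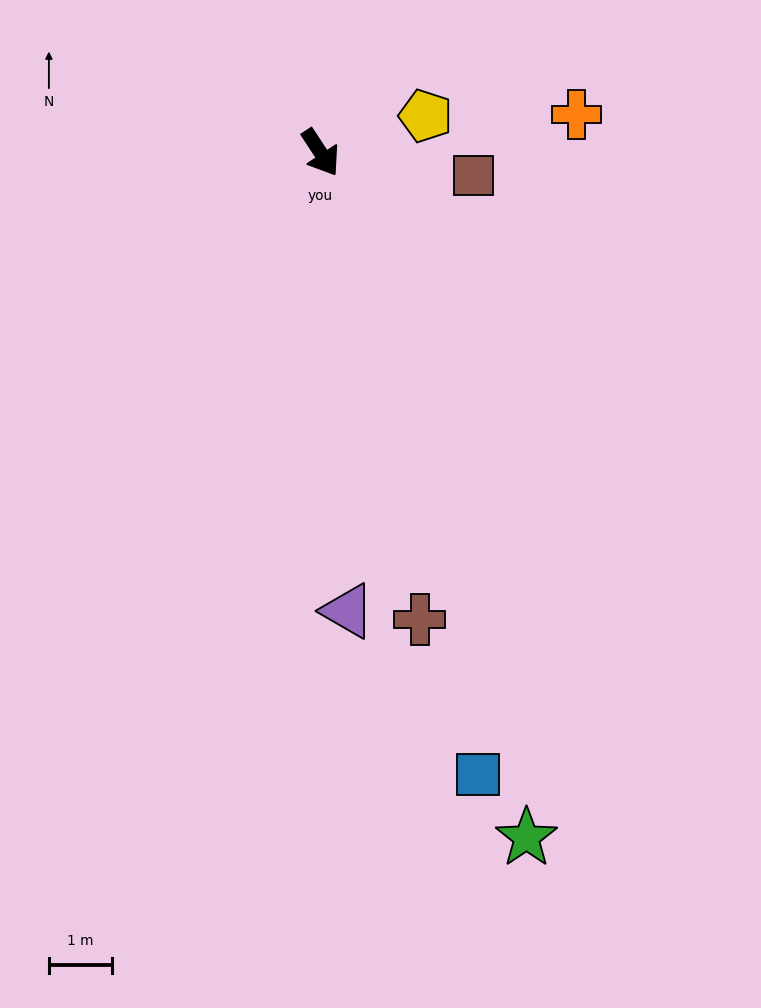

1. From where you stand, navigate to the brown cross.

turn right 21°, forward 7.6 m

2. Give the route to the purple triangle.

turn right 30°, forward 7.3 m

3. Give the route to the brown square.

turn left 48°, forward 2.5 m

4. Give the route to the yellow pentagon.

turn left 76°, forward 1.8 m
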